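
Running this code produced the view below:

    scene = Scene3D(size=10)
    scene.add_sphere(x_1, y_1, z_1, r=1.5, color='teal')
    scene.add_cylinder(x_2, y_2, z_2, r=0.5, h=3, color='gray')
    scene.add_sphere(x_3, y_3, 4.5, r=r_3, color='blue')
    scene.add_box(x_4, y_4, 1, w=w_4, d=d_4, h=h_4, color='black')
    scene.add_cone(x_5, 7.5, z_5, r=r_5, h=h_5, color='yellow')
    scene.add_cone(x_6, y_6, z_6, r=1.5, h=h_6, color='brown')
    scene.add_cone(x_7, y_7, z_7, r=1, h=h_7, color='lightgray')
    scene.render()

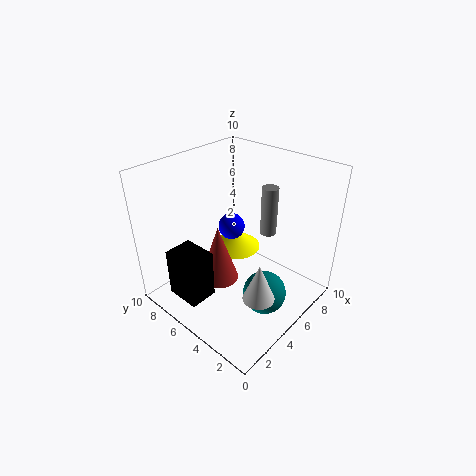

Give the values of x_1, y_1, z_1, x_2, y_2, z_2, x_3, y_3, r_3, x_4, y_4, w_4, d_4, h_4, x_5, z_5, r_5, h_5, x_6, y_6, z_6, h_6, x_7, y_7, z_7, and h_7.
x_1 = 5, y_1 = 2.5, z_1 = 1.5, x_2 = 5, y_2 = 2.5, z_2 = 6.5, x_3 = 6.5, y_3 = 7, r_3 = 1, x_4 = 1, y_4 = 5.5, w_4 = 2, d_4 = 2.5, h_4 = 3.5, x_5 = 7.5, z_5 = 2, r_5 = 2, h_5 = 1.5, x_6 = 5, y_6 = 7, z_6 = 0.5, h_6 = 4.5, x_7 = 3, y_7 = 1.5, z_7 = 3, h_7 = 2.5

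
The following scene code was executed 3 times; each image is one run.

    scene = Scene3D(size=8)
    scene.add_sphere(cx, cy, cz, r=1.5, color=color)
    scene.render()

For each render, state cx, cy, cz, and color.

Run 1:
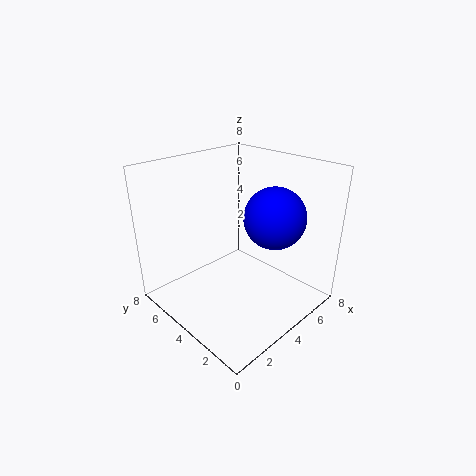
cx = 4; cy = 1.5; cz = 6; color = 'blue'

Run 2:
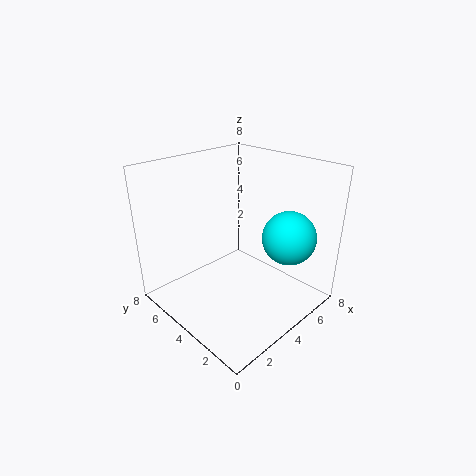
cx = 6; cy = 2; cz = 4; color = 'cyan'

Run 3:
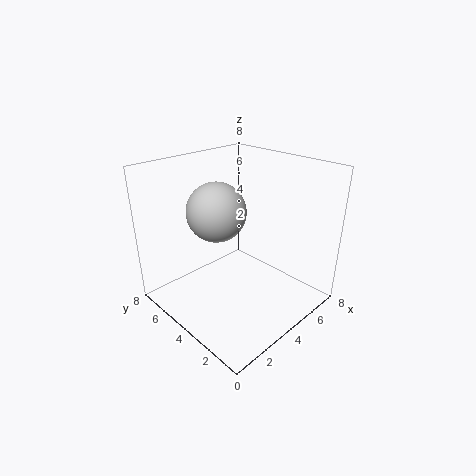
cx = 2.5; cy = 4; cz = 6; color = 'lightgray'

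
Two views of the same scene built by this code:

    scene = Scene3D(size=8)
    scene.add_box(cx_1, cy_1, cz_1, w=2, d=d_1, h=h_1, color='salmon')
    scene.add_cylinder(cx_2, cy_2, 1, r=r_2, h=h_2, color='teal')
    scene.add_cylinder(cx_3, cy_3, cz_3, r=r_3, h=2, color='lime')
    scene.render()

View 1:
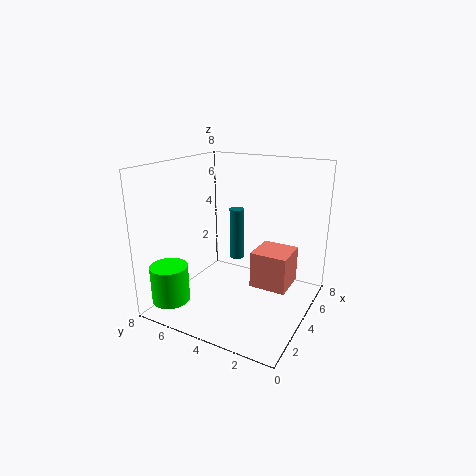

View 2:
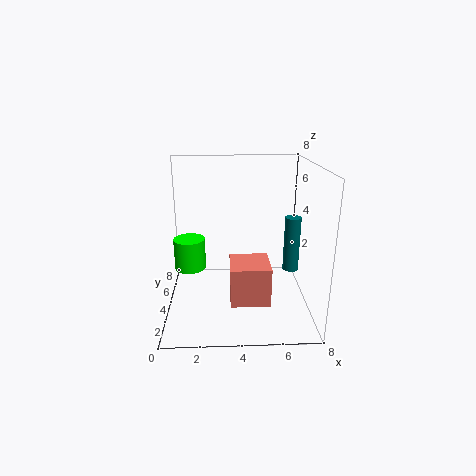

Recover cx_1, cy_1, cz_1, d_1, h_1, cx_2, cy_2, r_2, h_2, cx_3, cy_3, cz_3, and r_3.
cx_1 = 3.5; cy_1 = 1; cz_1 = 1.5; d_1 = 2; h_1 = 2; cx_2 = 7.5; cy_2 = 6; r_2 = 0.5; h_2 = 3.5; cx_3 = 1; cy_3 = 6.5; cz_3 = 1; r_3 = 1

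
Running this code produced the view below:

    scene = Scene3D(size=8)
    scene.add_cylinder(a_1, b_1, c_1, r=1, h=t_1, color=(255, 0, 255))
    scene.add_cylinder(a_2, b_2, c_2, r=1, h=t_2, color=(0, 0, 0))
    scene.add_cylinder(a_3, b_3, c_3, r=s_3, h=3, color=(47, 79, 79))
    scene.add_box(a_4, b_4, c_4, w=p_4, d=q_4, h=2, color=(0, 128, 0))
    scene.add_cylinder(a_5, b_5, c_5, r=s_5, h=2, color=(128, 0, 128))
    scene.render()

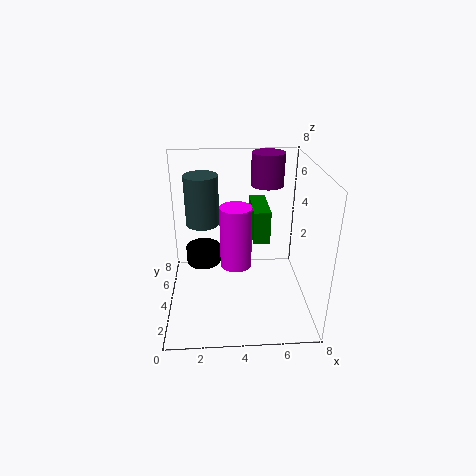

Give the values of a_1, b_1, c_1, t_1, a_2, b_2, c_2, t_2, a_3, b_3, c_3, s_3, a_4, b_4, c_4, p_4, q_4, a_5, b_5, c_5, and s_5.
a_1 = 4
b_1 = 6
c_1 = 1
t_1 = 4
a_2 = 2
b_2 = 5
c_2 = 2
t_2 = 1
a_3 = 2
b_3 = 6
c_3 = 4
s_3 = 1
a_4 = 5
b_4 = 5
c_4 = 3
p_4 = 1
q_4 = 3
a_5 = 6
b_5 = 7
c_5 = 6
s_5 = 1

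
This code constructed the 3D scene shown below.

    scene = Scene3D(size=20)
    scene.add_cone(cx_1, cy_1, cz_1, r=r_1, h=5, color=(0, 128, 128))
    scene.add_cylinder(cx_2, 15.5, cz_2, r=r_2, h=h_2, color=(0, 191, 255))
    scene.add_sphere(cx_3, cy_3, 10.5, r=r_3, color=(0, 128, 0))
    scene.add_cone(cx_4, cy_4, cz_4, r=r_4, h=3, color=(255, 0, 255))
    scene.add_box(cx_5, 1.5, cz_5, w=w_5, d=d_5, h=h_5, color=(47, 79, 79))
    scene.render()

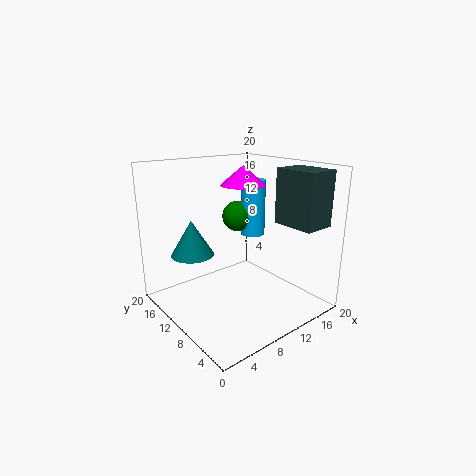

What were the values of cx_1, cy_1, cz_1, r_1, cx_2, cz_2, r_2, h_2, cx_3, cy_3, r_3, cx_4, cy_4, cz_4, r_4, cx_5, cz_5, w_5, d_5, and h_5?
cx_1 = 5
cy_1 = 14
cz_1 = 7.5
r_1 = 3
cx_2 = 17.5
cz_2 = 7.5
r_2 = 2
h_2 = 9
cx_3 = 15.5
cy_3 = 17
r_3 = 2.5
cx_4 = 15
cy_4 = 15
cz_4 = 16
r_4 = 3.5
cx_5 = 14.5
cz_5 = 12
w_5 = 4.5
d_5 = 6
h_5 = 7.5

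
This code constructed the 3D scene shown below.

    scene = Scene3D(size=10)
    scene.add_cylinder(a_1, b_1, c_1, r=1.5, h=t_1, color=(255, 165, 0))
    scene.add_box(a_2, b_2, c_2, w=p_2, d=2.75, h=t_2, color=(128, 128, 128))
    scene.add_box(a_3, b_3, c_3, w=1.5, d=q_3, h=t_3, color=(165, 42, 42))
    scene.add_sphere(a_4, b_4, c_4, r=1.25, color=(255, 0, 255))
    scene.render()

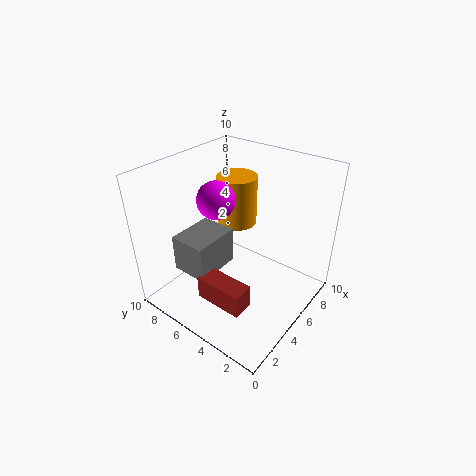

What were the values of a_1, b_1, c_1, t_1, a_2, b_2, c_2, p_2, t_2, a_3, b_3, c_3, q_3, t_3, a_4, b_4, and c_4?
a_1 = 7.5
b_1 = 7
c_1 = 4.5
t_1 = 3.75
a_2 = 2.5
b_2 = 6.25
c_2 = 2
p_2 = 3.5
t_2 = 2.75
a_3 = 2.25
b_3 = 3
c_3 = 0.75
q_3 = 3.5
t_3 = 1.75
a_4 = 4
b_4 = 6
c_4 = 8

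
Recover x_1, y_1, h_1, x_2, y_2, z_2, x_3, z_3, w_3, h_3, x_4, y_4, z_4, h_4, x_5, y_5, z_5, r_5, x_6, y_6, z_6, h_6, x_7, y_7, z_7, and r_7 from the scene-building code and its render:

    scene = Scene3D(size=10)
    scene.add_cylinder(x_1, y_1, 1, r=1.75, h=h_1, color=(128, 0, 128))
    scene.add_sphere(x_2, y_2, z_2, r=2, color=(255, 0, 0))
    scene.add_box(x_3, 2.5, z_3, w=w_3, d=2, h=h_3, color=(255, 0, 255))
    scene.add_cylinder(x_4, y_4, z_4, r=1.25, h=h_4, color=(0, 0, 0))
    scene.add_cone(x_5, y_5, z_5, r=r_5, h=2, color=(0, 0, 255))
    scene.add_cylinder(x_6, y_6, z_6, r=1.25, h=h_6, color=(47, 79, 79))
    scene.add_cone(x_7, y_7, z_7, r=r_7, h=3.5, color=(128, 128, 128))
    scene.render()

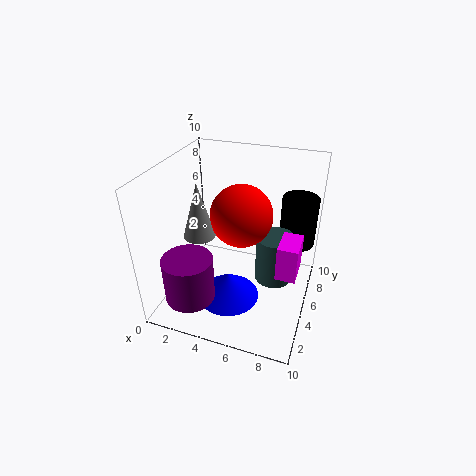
x_1 = 2.25; y_1 = 2.5; h_1 = 3.25; x_2 = 5.5; y_2 = 4.25; z_2 = 7.25; x_3 = 8.25; z_3 = 4.25; w_3 = 1.25; h_3 = 2.25; x_4 = 8.75; y_4 = 7; z_4 = 4.25; h_4 = 3.5; x_5 = 4.5; y_5 = 4.25; z_5 = 0.25; r_5 = 2.25; x_6 = 7.75; y_6 = 4.5; z_6 = 2.75; h_6 = 3.25; x_7 = 3.25; y_7 = 2.75; z_7 = 6.25; r_7 = 1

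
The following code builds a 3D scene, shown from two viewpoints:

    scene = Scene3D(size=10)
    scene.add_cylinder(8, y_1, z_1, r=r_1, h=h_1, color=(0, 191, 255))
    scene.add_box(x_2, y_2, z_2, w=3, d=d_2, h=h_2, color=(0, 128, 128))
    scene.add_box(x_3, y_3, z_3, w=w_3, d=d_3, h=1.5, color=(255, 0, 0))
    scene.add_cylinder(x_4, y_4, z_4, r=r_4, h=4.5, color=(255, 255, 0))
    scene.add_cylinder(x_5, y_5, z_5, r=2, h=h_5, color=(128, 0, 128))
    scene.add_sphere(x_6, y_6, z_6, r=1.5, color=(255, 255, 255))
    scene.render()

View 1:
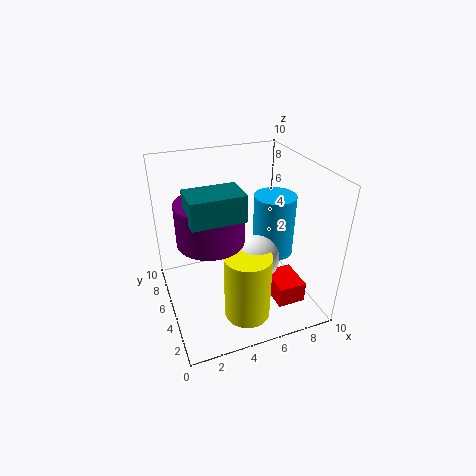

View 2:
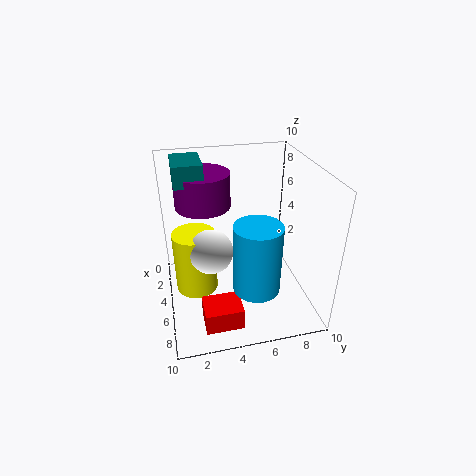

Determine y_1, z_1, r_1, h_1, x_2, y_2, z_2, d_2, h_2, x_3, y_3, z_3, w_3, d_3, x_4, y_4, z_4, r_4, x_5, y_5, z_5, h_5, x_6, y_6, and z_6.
y_1 = 5.5
z_1 = 3
r_1 = 1.5
h_1 = 4.5
x_2 = 1
y_2 = 1
z_2 = 8.5
d_2 = 2
h_2 = 1.5
x_3 = 7
y_3 = 2
z_3 = 0.5
w_3 = 2
d_3 = 2.5
x_4 = 4.5
y_4 = 2
z_4 = 1
r_4 = 1.5
x_5 = 2.5
y_5 = 3
z_5 = 6.5
h_5 = 2.5
x_6 = 5.5
y_6 = 3
z_6 = 4.5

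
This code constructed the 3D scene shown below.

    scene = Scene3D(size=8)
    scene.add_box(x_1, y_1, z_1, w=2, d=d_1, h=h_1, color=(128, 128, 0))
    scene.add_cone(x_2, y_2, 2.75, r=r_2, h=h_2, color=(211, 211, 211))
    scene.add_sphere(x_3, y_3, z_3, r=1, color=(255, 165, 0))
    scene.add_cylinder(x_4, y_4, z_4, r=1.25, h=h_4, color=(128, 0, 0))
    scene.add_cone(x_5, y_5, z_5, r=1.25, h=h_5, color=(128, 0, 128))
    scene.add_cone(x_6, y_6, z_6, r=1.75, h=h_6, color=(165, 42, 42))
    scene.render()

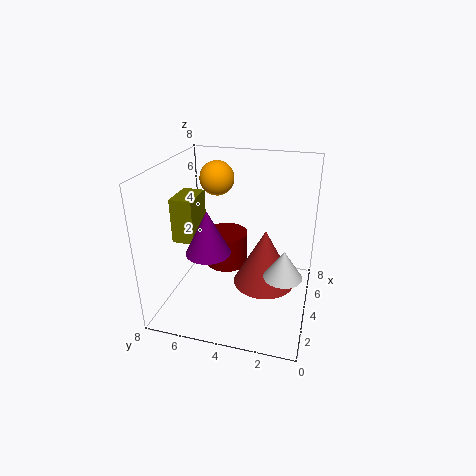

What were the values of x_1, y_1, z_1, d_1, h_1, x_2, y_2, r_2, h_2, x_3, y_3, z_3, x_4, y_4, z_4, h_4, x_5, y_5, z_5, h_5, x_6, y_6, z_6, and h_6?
x_1 = 3, y_1 = 6.25, z_1 = 3.75, d_1 = 1.25, h_1 = 2.5, x_2 = 2.75, y_2 = 1.25, r_2 = 1, h_2 = 1.5, x_3 = 5.75, y_3 = 5.75, z_3 = 6.75, x_4 = 5, y_4 = 5, z_4 = 1.75, h_4 = 2, x_5 = 3.25, y_5 = 5.5, z_5 = 3.25, h_5 = 2.5, x_6 = 4.25, y_6 = 2.5, z_6 = 1.25, h_6 = 3.25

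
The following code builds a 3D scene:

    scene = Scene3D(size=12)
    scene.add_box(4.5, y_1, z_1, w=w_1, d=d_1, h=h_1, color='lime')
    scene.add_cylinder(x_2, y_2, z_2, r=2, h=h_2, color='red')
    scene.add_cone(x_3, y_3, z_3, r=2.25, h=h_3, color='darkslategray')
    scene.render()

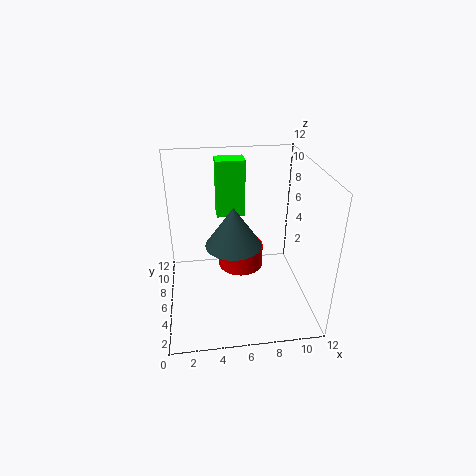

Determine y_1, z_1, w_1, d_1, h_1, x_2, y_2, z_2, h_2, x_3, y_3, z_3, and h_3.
y_1 = 8.5; z_1 = 6.75; w_1 = 2.5; d_1 = 1.75; h_1 = 5; x_2 = 6.5; y_2 = 7.75; z_2 = 2.25; h_2 = 2; x_3 = 5.5; y_3 = 5; z_3 = 6; h_3 = 3.25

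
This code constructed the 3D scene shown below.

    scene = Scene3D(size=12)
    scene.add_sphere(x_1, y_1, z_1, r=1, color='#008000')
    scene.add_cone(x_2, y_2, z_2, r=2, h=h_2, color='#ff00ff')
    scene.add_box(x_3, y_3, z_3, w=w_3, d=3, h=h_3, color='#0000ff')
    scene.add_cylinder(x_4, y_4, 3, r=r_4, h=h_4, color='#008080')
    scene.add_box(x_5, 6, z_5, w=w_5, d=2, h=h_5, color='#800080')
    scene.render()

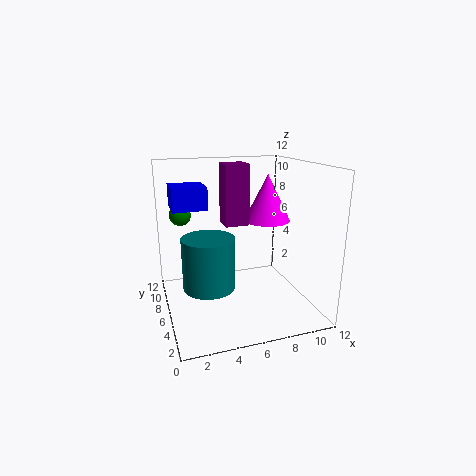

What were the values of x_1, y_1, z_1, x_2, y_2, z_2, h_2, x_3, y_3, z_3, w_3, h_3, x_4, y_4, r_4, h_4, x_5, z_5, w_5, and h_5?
x_1 = 2, y_1 = 11, z_1 = 7, x_2 = 9, y_2 = 7, z_2 = 7, h_2 = 4, x_3 = 1, y_3 = 8, z_3 = 8, w_3 = 3, h_3 = 2, x_4 = 3, y_4 = 4, r_4 = 2, h_4 = 4, x_5 = 5, z_5 = 7, w_5 = 2, h_5 = 5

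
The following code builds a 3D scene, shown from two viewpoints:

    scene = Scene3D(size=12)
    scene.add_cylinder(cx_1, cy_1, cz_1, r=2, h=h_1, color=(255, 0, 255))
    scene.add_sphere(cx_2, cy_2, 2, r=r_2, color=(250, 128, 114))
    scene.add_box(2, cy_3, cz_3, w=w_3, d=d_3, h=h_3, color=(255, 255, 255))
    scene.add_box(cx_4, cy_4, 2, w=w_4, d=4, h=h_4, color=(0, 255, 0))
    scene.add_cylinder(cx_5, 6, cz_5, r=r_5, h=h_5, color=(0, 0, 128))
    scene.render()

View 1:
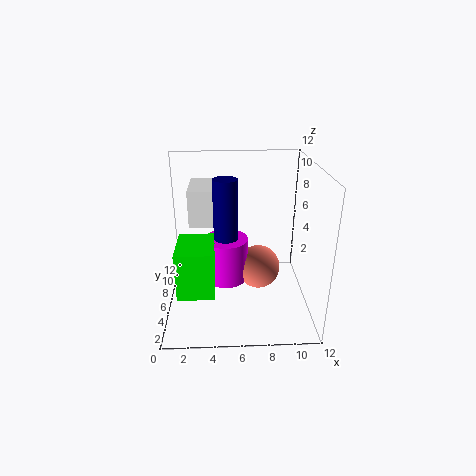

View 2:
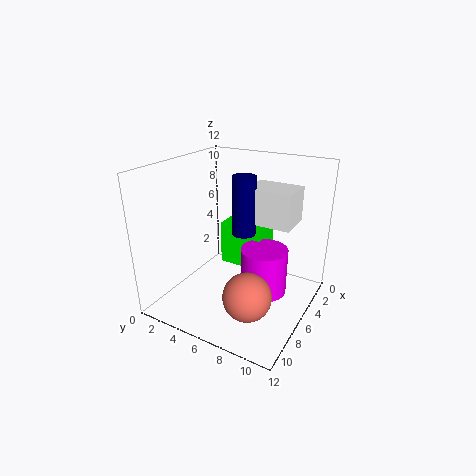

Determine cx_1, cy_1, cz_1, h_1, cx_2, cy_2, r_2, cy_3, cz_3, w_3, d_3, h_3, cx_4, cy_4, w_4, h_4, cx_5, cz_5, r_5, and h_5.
cx_1 = 5, cy_1 = 8, cz_1 = 1, h_1 = 4, cx_2 = 8, cy_2 = 8, r_2 = 2, cy_3 = 6, cz_3 = 7, w_3 = 3, d_3 = 4, h_3 = 3, cx_4 = 1, cy_4 = 3, w_4 = 3, h_4 = 4, cx_5 = 5, cz_5 = 6, r_5 = 1, h_5 = 5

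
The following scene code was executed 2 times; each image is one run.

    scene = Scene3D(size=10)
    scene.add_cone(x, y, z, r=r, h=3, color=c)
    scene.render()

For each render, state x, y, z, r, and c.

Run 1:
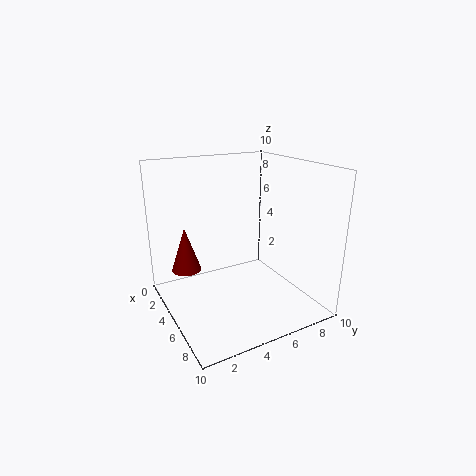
x = 4; y = 1.5; z = 3; r = 1; c = 'maroon'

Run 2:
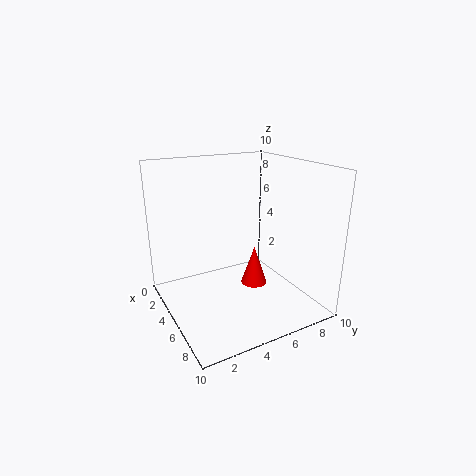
x = 4; y = 7; z = 0.5; r = 1; c = 'red'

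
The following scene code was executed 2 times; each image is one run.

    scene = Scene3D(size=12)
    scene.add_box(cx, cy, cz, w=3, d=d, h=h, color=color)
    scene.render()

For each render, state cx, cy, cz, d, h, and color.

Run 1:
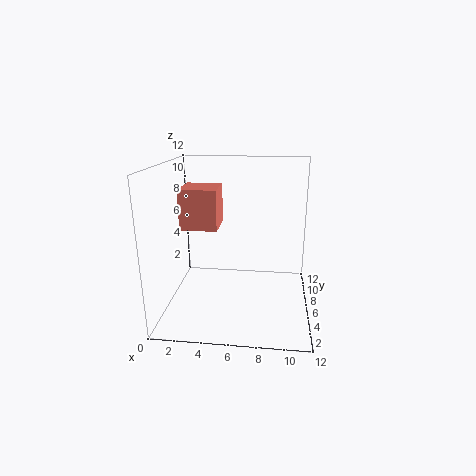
cx = 1.5
cy = 4.5
cz = 7
d = 3
h = 3.25
color = 'salmon'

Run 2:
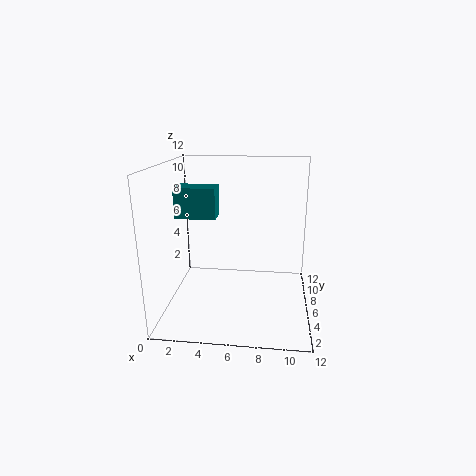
cx = 1.75
cy = 2.75
cz = 8.5
d = 1.75
h = 2.25
color = 'teal'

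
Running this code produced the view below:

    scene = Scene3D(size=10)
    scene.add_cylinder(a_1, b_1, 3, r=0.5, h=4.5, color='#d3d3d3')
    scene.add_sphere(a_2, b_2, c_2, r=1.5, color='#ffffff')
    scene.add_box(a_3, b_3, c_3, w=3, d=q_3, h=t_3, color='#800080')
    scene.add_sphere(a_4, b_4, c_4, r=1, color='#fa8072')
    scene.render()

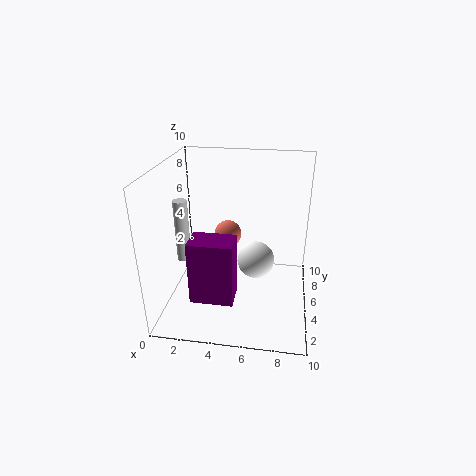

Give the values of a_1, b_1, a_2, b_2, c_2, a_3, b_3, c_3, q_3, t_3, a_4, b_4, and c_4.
a_1 = 1; b_1 = 5; a_2 = 6; b_2 = 8; c_2 = 1.5; a_3 = 2; b_3 = 2.5; c_3 = 1; q_3 = 2; t_3 = 4.5; a_4 = 4; b_4 = 6.5; c_4 = 4.5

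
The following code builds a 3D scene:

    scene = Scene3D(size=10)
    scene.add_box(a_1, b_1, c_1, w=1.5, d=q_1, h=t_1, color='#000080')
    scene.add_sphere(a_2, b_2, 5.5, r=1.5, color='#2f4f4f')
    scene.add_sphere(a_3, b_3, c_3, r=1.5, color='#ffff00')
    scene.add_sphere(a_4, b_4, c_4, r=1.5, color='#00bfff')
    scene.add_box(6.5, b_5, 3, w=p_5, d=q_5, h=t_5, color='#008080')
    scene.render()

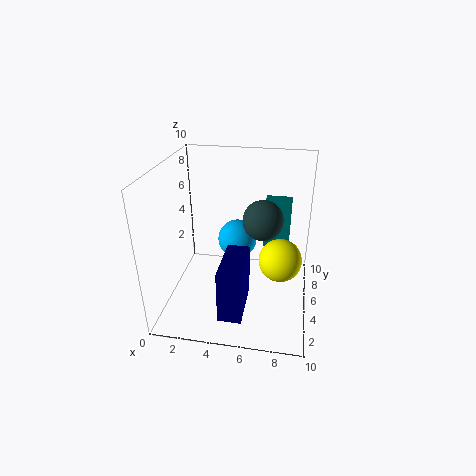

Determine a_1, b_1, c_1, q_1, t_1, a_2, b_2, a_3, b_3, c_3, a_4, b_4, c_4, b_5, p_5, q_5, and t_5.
a_1 = 4.5
b_1 = 0.5
c_1 = 1.5
q_1 = 3.5
t_1 = 3.5
a_2 = 6.5
b_2 = 7
a_3 = 8
b_3 = 5
c_3 = 3.5
a_4 = 4.5
b_4 = 7.5
c_4 = 3.5
b_5 = 7.5
p_5 = 2
q_5 = 2
t_5 = 3.5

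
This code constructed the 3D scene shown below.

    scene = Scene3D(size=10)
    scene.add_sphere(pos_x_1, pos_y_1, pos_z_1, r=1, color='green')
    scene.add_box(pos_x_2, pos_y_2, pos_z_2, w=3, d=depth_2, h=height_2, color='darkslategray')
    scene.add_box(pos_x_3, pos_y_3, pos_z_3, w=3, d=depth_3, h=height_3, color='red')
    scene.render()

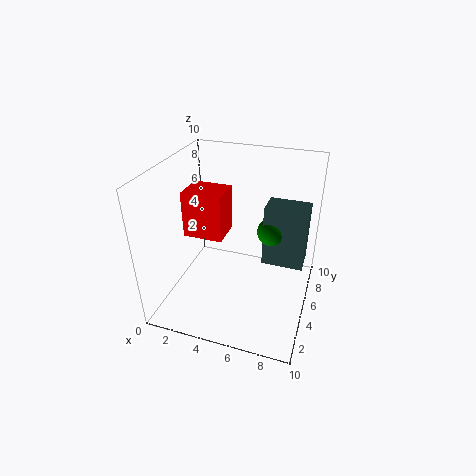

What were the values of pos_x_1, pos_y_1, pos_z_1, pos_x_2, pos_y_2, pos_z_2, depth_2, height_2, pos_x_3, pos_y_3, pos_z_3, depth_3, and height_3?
pos_x_1 = 7, pos_y_1 = 6.5, pos_z_1 = 5, pos_x_2 = 6.5, pos_y_2 = 6, pos_z_2 = 2.5, depth_2 = 2, height_2 = 4.5, pos_x_3 = 0.5, pos_y_3 = 5.5, pos_z_3 = 4, depth_3 = 2.5, height_3 = 3.5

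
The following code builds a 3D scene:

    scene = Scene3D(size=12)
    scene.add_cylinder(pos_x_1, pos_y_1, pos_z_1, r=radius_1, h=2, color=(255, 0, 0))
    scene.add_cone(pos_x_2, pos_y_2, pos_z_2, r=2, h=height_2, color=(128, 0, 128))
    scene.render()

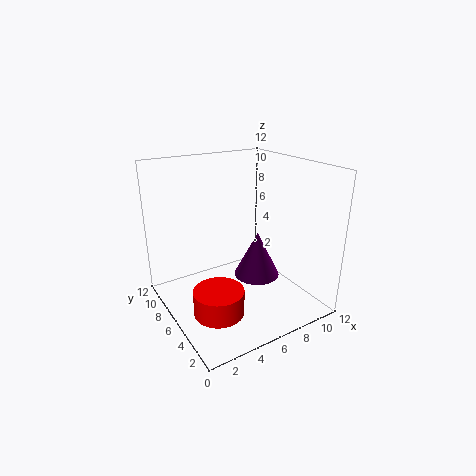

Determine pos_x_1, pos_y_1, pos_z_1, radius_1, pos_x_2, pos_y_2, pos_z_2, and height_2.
pos_x_1 = 3
pos_y_1 = 4
pos_z_1 = 1
radius_1 = 2
pos_x_2 = 8
pos_y_2 = 6
pos_z_2 = 2
height_2 = 4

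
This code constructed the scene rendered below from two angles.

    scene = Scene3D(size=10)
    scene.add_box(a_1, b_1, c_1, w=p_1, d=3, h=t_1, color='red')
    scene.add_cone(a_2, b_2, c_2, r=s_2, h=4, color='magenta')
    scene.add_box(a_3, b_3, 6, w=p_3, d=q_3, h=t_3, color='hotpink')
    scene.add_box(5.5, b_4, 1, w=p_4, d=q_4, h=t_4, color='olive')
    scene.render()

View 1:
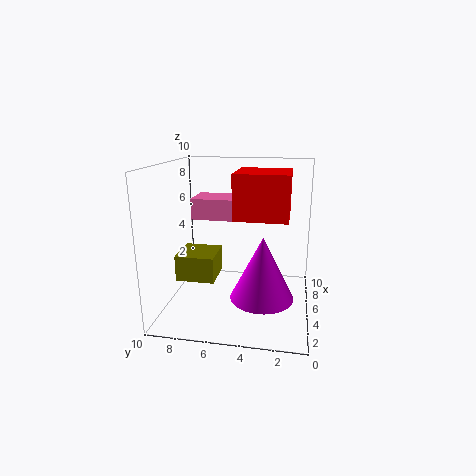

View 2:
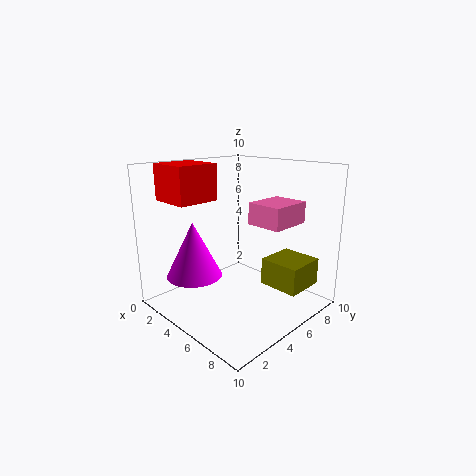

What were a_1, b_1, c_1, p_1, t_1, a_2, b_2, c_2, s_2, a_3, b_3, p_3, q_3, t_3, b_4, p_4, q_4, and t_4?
a_1 = 0.5; b_1 = 1.5; c_1 = 7.5; p_1 = 3; t_1 = 2.5; a_2 = 2.5; b_2 = 3; c_2 = 2; s_2 = 2; a_3 = 5.5; b_3 = 5.5; p_3 = 2.5; q_3 = 3; t_3 = 1.5; b_4 = 7; p_4 = 3; q_4 = 3; t_4 = 2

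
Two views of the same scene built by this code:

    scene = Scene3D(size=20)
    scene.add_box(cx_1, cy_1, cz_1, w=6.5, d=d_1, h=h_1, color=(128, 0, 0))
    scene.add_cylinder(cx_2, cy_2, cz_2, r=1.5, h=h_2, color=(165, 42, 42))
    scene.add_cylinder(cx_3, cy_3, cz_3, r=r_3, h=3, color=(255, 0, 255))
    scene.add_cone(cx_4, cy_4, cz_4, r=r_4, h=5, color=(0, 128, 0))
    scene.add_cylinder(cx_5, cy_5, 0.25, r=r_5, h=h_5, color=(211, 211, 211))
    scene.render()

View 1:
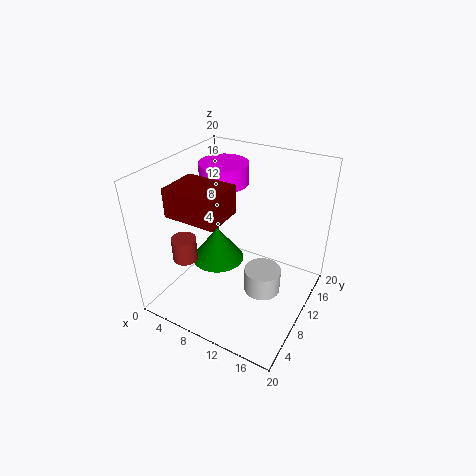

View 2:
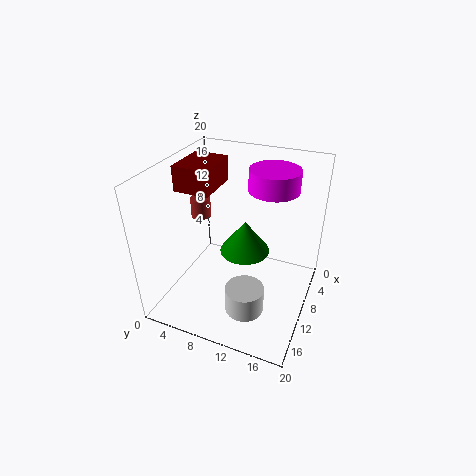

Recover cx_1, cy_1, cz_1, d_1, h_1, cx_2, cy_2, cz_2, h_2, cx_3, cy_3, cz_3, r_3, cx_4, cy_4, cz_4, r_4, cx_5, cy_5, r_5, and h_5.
cx_1 = 5.25
cy_1 = 1.5
cz_1 = 16.25
d_1 = 5
h_1 = 3.5
cx_2 = 6.75
cy_2 = 2.5
cz_2 = 10.25
h_2 = 3
cx_3 = 5.75
cy_3 = 13.5
cz_3 = 16
r_3 = 3.5
cx_4 = 6.75
cy_4 = 9.75
cz_4 = 5.75
r_4 = 3.75
cx_5 = 13
cy_5 = 12.25
r_5 = 2.75
h_5 = 3.75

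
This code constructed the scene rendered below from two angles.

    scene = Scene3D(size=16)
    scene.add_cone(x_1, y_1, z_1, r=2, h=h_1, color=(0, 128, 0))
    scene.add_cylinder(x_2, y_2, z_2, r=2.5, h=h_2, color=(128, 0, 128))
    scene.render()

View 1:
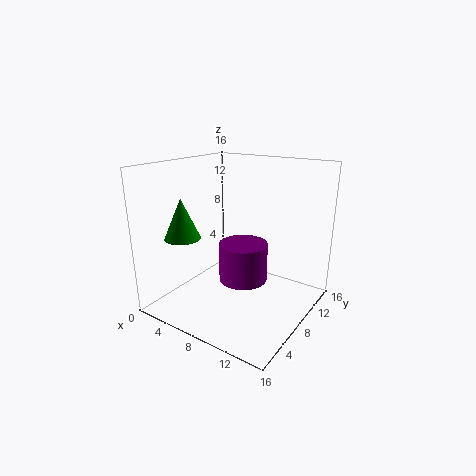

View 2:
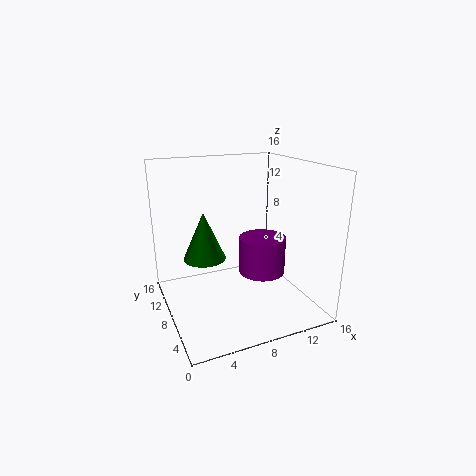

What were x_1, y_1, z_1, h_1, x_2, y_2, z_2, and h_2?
x_1 = 3, y_1 = 4.5, z_1 = 8, h_1 = 4.5, x_2 = 10, y_2 = 6, z_2 = 4.5, h_2 = 4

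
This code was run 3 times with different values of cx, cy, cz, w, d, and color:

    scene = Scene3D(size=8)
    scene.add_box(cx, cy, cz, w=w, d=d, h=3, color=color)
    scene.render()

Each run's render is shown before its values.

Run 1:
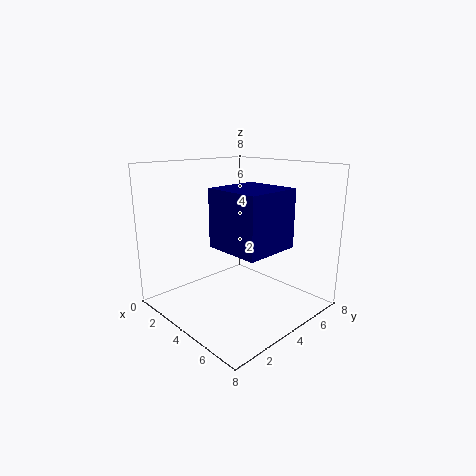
cx = 4; cy = 2; cz = 4; w = 3; d = 3; color = 'navy'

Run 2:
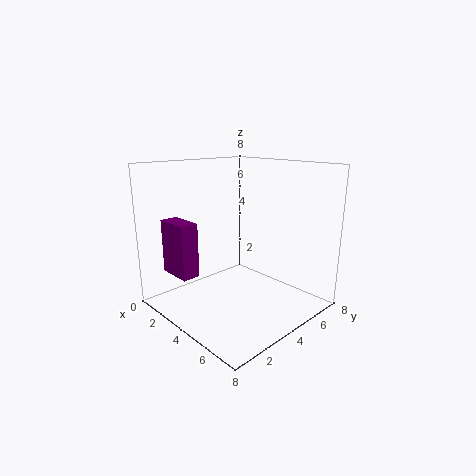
cx = 1; cy = 1; cz = 2; w = 2; d = 1; color = 'purple'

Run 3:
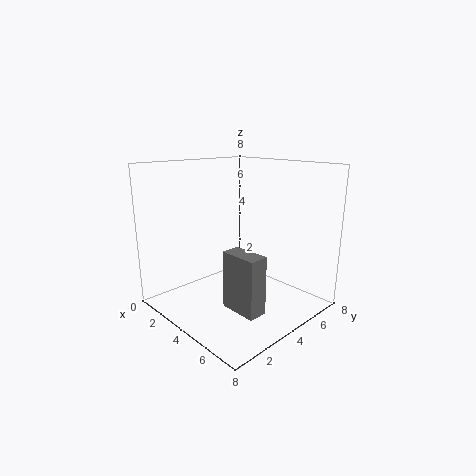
cx = 5; cy = 2; cz = 1; w = 2; d = 1; color = 'gray'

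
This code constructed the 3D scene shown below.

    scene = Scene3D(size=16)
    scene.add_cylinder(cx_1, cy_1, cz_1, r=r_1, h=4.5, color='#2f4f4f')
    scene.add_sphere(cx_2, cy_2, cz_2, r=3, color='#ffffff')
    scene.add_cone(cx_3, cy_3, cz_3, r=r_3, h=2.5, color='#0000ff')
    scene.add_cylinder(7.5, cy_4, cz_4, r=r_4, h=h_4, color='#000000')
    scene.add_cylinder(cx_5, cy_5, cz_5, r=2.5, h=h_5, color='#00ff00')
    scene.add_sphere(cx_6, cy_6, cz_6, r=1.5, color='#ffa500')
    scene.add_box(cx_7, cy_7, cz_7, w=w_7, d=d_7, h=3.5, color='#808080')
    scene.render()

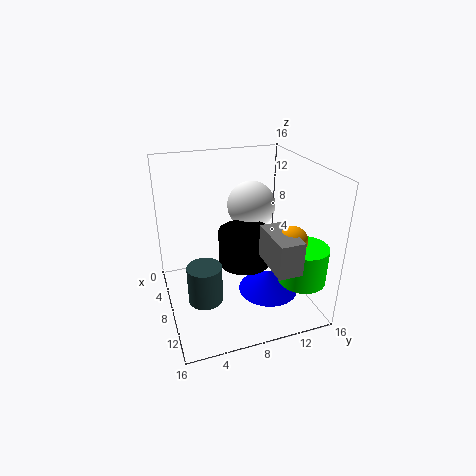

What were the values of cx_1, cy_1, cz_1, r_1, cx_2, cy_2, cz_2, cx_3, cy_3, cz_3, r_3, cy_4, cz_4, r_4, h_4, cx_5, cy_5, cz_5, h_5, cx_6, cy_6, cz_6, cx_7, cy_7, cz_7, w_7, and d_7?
cx_1 = 8, cy_1 = 4, cz_1 = 0.5, r_1 = 2, cx_2 = 3, cy_2 = 11.5, cz_2 = 9.5, cx_3 = 9, cy_3 = 11.5, cz_3 = 1, r_3 = 3.5, cy_4 = 9, cz_4 = 4.5, r_4 = 3, h_4 = 4, cx_5 = 13, cy_5 = 13.5, cz_5 = 4.5, h_5 = 4, cx_6 = 13, cy_6 = 12, cz_6 = 9.5, cx_7 = 10.5, cy_7 = 9.5, cz_7 = 7, w_7 = 5, d_7 = 2.5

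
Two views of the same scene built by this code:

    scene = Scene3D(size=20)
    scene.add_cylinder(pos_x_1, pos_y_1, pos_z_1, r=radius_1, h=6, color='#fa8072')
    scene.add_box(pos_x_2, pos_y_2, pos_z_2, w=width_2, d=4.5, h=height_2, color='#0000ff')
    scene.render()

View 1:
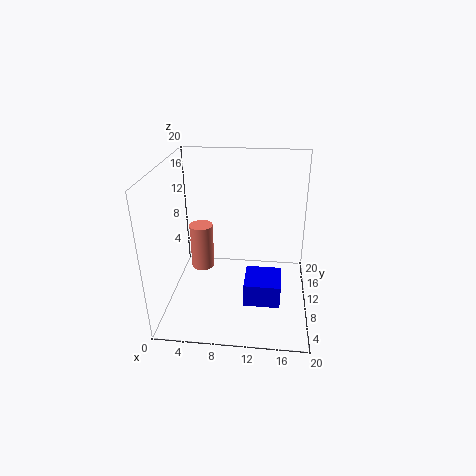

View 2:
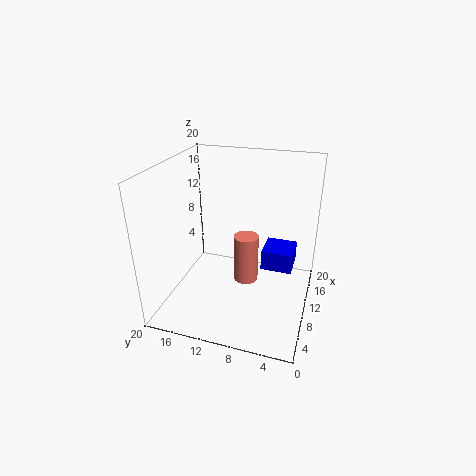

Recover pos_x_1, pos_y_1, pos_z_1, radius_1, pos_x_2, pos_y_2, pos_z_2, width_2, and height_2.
pos_x_1 = 5.5; pos_y_1 = 7.5; pos_z_1 = 7; radius_1 = 1.5; pos_x_2 = 11.5; pos_y_2 = 2.5; pos_z_2 = 4.5; width_2 = 4.5; height_2 = 3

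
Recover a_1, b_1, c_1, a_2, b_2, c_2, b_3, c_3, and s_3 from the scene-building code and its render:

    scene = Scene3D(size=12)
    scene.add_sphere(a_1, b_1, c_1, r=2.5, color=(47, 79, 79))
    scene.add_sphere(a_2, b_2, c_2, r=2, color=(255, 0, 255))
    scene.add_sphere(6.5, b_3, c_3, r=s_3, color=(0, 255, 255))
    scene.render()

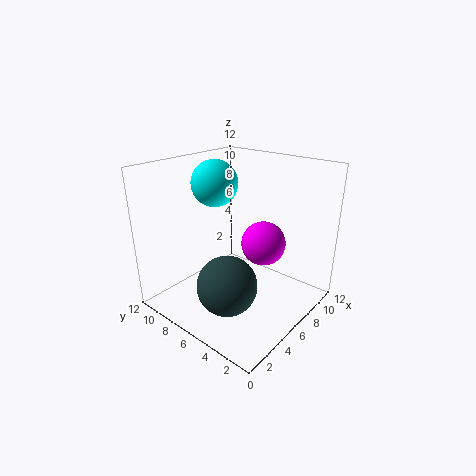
a_1 = 4, b_1 = 5.5, c_1 = 2.5, a_2 = 9, b_2 = 5.5, c_2 = 4.5, b_3 = 9, c_3 = 10, s_3 = 2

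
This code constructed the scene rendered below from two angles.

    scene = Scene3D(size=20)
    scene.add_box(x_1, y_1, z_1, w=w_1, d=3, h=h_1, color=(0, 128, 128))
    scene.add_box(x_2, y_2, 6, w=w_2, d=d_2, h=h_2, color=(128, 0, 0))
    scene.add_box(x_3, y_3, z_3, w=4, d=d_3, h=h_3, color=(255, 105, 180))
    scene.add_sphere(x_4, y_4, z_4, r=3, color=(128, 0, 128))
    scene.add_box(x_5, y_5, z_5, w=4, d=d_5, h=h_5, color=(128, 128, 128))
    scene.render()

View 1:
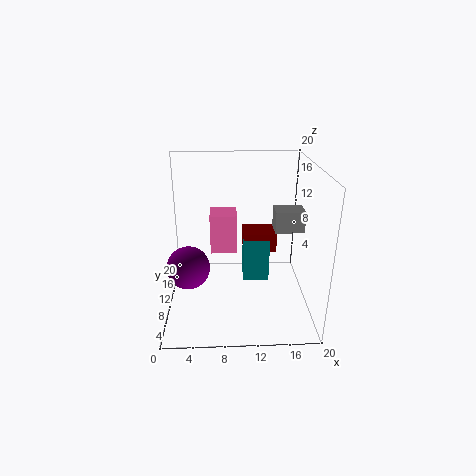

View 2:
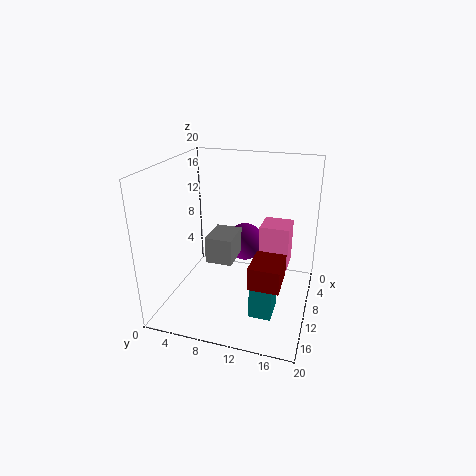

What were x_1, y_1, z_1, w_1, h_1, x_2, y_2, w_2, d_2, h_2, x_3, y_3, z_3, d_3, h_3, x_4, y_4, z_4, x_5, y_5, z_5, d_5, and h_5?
x_1 = 11, y_1 = 13, z_1 = 1, w_1 = 4, h_1 = 7, x_2 = 11, y_2 = 13, w_2 = 5, d_2 = 4, h_2 = 3, x_3 = 6, y_3 = 13, z_3 = 6, d_3 = 4, h_3 = 6, x_4 = 3, y_4 = 9, z_4 = 6, x_5 = 15, y_5 = 9, z_5 = 11, d_5 = 3, h_5 = 3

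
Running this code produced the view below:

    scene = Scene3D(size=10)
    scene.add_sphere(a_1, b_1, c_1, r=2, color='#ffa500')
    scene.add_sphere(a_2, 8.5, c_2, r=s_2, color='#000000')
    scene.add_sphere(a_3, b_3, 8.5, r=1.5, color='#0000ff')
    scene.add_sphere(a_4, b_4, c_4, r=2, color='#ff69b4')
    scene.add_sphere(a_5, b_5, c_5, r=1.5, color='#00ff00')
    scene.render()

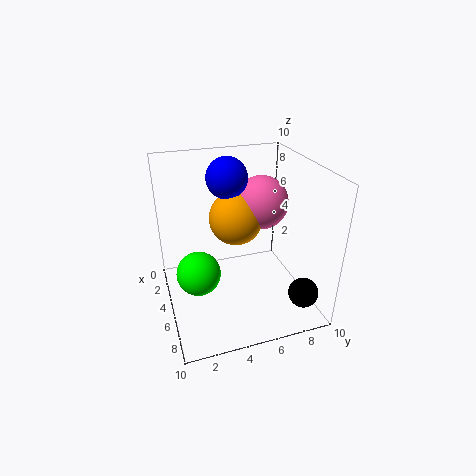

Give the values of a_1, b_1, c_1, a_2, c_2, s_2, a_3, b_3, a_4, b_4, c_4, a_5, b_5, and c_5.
a_1 = 3, b_1 = 5.5, c_1 = 5.5, a_2 = 8.5, c_2 = 2, s_2 = 1, a_3 = 2.5, b_3 = 5, a_4 = 3, b_4 = 7.5, c_4 = 6.5, a_5 = 5.5, b_5 = 2, c_5 = 3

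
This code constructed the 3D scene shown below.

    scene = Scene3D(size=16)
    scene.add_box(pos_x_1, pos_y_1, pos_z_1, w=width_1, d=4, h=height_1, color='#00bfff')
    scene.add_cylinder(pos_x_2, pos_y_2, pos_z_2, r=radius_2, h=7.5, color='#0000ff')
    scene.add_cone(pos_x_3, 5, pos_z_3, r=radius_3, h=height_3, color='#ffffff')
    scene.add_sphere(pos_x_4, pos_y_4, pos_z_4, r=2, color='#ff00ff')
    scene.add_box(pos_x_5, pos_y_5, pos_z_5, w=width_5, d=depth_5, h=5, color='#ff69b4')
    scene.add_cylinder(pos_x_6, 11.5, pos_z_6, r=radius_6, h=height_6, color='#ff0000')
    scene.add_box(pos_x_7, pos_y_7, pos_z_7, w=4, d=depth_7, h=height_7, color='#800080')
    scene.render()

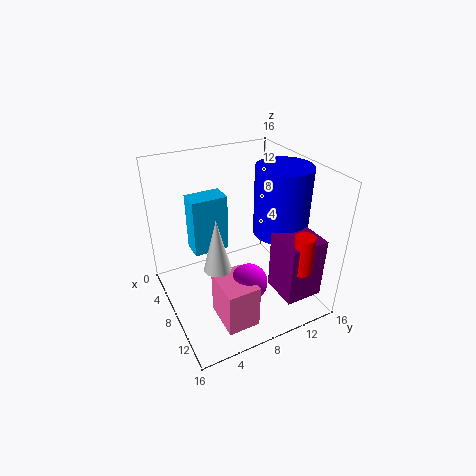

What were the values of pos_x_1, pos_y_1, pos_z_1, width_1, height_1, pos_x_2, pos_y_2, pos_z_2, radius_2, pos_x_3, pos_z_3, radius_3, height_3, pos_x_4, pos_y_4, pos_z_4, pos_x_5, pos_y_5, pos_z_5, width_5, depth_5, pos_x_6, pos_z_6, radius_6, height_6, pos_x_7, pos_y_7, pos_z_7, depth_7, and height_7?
pos_x_1 = 4
pos_y_1 = 3.5
pos_z_1 = 6
width_1 = 2.5
height_1 = 6.5
pos_x_2 = 9.5
pos_y_2 = 12.5
pos_z_2 = 8.5
radius_2 = 3
pos_x_3 = 9
pos_z_3 = 5.5
radius_3 = 1.5
height_3 = 6
pos_x_4 = 11.5
pos_y_4 = 7.5
pos_z_4 = 4.5
pos_x_5 = 9.5
pos_y_5 = 4
pos_z_5 = 0.5
width_5 = 4.5
depth_5 = 3.5
pos_x_6 = 15
pos_z_6 = 7
radius_6 = 1
height_6 = 4
pos_x_7 = 11.5
pos_y_7 = 10
pos_z_7 = 3.5
depth_7 = 4
height_7 = 6.5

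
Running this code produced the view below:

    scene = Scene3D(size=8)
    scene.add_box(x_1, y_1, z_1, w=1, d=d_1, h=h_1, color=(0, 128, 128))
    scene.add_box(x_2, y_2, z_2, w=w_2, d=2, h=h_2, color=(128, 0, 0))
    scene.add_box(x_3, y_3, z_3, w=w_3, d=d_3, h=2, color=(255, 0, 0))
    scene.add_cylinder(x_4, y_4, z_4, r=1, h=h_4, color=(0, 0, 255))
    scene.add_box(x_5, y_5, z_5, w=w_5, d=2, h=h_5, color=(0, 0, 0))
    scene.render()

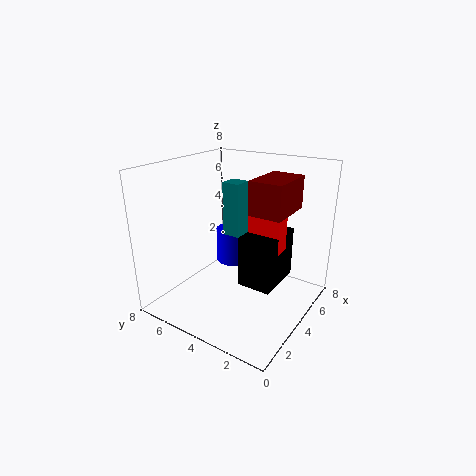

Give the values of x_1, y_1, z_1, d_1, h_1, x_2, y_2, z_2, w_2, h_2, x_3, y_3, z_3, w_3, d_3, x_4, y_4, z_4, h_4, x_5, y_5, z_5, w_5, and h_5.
x_1 = 4
y_1 = 4
z_1 = 4
d_1 = 1
h_1 = 3
x_2 = 5
y_2 = 2
z_2 = 5
w_2 = 3
h_2 = 2
x_3 = 5
y_3 = 2
z_3 = 3
w_3 = 1
d_3 = 2
x_4 = 5
y_4 = 5
z_4 = 2
h_4 = 2
x_5 = 4
y_5 = 2
z_5 = 1
w_5 = 3
h_5 = 3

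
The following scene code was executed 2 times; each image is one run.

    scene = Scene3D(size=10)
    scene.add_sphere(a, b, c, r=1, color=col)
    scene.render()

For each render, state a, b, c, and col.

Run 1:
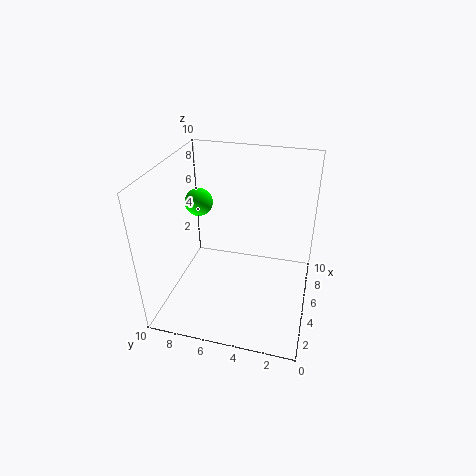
a = 6.25, b = 8.25, c = 6.75, col = 'lime'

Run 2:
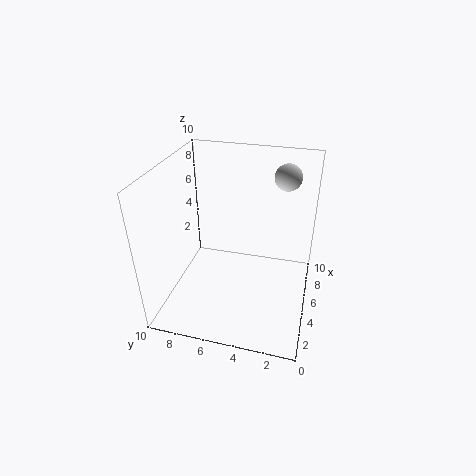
a = 8.75, b = 2.25, c = 8.25, col = 'lightgray'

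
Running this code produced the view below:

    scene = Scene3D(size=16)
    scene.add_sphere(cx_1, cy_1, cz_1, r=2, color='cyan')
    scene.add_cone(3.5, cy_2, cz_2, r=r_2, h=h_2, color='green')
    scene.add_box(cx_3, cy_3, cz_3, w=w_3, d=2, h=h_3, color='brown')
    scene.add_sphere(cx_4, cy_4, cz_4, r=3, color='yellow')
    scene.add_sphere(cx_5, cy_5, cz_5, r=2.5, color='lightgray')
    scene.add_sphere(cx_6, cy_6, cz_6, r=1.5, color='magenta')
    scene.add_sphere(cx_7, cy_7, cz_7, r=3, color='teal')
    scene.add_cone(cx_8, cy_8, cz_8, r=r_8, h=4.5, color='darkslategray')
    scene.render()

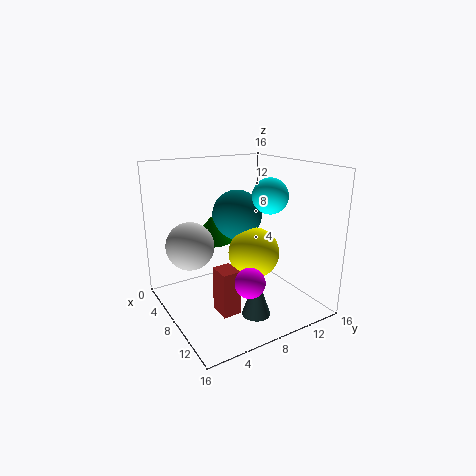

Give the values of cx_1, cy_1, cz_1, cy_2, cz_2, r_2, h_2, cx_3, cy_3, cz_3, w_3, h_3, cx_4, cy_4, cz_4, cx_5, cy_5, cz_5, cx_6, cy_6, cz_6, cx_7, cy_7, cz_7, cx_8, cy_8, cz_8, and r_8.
cx_1 = 9; cy_1 = 11.5; cz_1 = 12.5; cy_2 = 7; cz_2 = 6.5; r_2 = 2.5; h_2 = 3; cx_3 = 8.5; cy_3 = 4.5; cz_3 = 0.5; w_3 = 2.5; h_3 = 5; cx_4 = 7.5; cy_4 = 10.5; cz_4 = 5.5; cx_5 = 7.5; cy_5 = 2.5; cz_5 = 8; cx_6 = 13.5; cy_6 = 6; cz_6 = 5.5; cx_7 = 4.5; cy_7 = 10; cz_7 = 9.5; cx_8 = 12.5; cy_8 = 7.5; cz_8 = 1; r_8 = 1.5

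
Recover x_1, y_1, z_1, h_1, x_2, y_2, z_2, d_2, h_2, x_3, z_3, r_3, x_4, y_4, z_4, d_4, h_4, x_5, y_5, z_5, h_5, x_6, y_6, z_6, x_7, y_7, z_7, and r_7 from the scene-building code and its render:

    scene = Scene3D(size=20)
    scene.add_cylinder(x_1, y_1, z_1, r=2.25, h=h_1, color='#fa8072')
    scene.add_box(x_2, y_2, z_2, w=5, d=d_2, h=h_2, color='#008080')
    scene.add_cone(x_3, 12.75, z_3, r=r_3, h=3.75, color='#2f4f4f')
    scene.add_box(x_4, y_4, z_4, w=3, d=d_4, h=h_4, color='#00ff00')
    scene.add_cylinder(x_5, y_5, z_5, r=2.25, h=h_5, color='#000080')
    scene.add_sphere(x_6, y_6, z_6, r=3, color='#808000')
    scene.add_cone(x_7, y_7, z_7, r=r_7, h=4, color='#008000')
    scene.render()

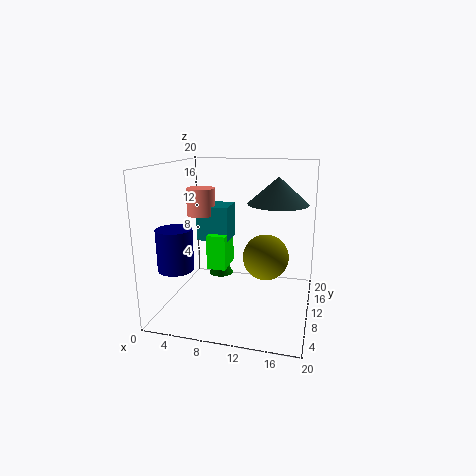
x_1 = 2.5; y_1 = 15.5; z_1 = 11.5; h_1 = 4.25; x_2 = 2; y_2 = 14.5; z_2 = 7.5; d_2 = 4.75; h_2 = 5.5; x_3 = 15; z_3 = 14.5; r_3 = 4.25; x_4 = 4; y_4 = 13.25; z_4 = 3.25; d_4 = 5; h_4 = 5.5; x_5 = 3.75; y_5 = 3.25; z_5 = 7.5; h_5 = 5.25; x_6 = 14.25; y_6 = 8.25; z_6 = 8.25; x_7 = 5; y_7 = 17.5; z_7 = 1; r_7 = 2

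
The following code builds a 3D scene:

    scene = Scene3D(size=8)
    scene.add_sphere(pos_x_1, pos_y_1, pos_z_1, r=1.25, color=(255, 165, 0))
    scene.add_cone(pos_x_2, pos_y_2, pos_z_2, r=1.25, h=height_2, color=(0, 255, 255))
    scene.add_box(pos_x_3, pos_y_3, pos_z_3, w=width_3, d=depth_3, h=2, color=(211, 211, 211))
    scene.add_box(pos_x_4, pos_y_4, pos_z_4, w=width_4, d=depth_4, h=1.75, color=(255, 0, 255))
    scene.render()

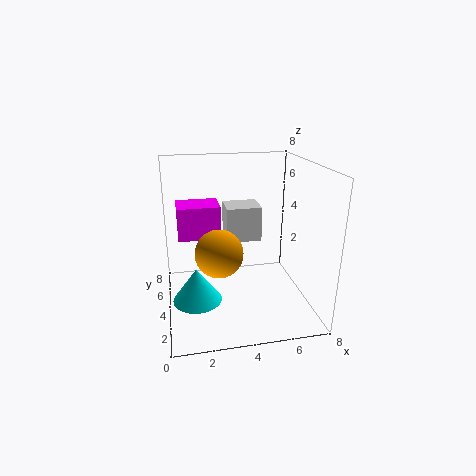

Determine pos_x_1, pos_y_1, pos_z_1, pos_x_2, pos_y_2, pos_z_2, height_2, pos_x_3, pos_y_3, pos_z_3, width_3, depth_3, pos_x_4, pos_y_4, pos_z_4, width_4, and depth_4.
pos_x_1 = 2.75
pos_y_1 = 2.75
pos_z_1 = 3.75
pos_x_2 = 1.5
pos_y_2 = 2.25
pos_z_2 = 1.5
height_2 = 1.75
pos_x_3 = 3.5
pos_y_3 = 4.5
pos_z_3 = 3.5
width_3 = 2
depth_3 = 1.75
pos_x_4 = 0.75
pos_y_4 = 3.5
pos_z_4 = 4.25
width_4 = 2.25
depth_4 = 1.75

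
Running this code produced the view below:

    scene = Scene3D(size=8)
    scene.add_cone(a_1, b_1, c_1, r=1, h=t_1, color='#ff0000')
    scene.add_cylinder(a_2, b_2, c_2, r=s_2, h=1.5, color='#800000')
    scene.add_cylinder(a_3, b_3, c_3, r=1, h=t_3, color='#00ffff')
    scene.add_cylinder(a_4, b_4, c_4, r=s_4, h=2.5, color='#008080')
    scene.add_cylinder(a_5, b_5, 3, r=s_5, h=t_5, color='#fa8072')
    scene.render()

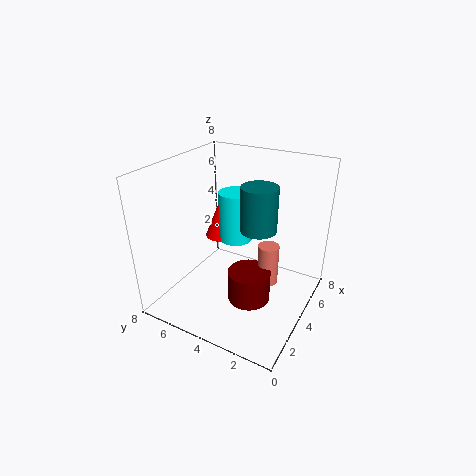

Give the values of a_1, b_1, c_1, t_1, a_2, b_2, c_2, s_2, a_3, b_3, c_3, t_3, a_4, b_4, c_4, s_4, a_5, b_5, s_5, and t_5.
a_1 = 5.5; b_1 = 6; c_1 = 3; t_1 = 2.5; a_2 = 1.5; b_2 = 2; c_2 = 2.5; s_2 = 1; a_3 = 5.5; b_3 = 5; c_3 = 3; t_3 = 3; a_4 = 4.5; b_4 = 3; c_4 = 4.5; s_4 = 1; a_5 = 2.5; b_5 = 1.5; s_5 = 0.5; t_5 = 2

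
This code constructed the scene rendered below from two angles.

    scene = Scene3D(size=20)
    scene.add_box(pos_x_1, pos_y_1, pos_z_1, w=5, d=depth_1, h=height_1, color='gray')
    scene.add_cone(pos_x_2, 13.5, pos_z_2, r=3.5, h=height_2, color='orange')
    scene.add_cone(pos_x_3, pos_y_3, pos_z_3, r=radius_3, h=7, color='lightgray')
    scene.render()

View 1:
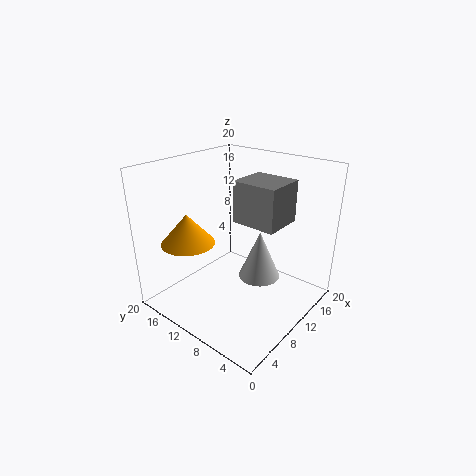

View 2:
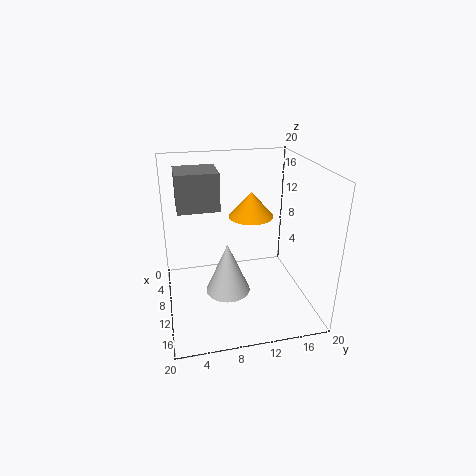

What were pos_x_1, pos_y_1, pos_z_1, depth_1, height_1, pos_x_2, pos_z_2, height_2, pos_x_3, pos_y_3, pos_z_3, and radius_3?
pos_x_1 = 6
pos_y_1 = 2
pos_z_1 = 14.5
depth_1 = 5.5
height_1 = 5
pos_x_2 = 4
pos_z_2 = 10.5
height_2 = 4
pos_x_3 = 12.5
pos_y_3 = 8
pos_z_3 = 3.5
radius_3 = 3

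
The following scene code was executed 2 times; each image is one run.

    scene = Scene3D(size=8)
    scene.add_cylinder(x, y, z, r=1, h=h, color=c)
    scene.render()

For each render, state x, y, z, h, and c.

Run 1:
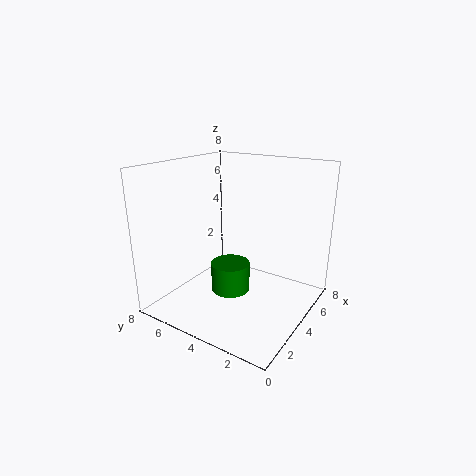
x = 2.5
y = 3.5
z = 1.75
h = 1.5
c = 'green'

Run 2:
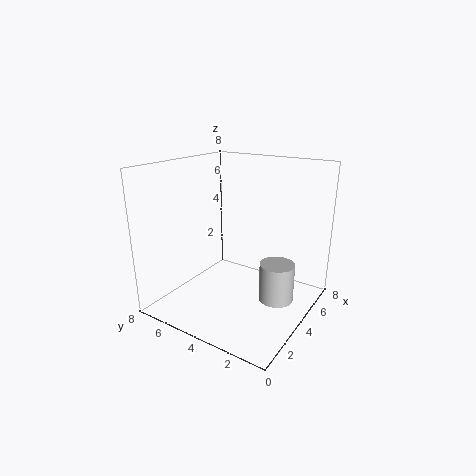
x = 5
y = 2
z = 0.25
h = 2.25
c = 'lightgray'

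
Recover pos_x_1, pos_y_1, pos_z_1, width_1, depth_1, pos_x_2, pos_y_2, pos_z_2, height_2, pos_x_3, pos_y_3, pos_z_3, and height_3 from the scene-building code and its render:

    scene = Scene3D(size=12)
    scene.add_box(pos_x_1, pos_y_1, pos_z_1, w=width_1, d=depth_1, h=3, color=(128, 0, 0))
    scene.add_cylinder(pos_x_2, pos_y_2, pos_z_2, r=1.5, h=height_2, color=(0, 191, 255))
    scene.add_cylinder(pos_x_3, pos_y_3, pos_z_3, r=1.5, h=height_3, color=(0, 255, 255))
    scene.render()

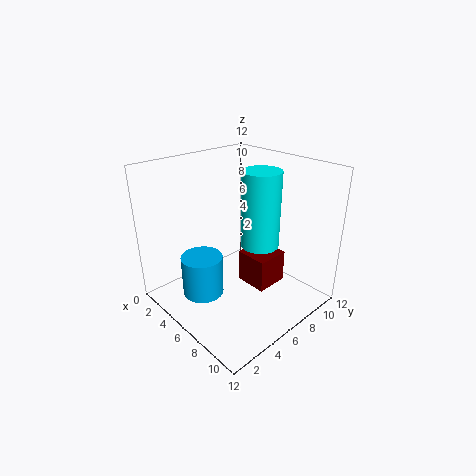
pos_x_1 = 4.5, pos_y_1 = 7.5, pos_z_1 = 0.5, width_1 = 3, depth_1 = 3, pos_x_2 = 7, pos_y_2 = 1.5, pos_z_2 = 3.5, height_2 = 3, pos_x_3 = 8, pos_y_3 = 6.5, pos_z_3 = 6, height_3 = 6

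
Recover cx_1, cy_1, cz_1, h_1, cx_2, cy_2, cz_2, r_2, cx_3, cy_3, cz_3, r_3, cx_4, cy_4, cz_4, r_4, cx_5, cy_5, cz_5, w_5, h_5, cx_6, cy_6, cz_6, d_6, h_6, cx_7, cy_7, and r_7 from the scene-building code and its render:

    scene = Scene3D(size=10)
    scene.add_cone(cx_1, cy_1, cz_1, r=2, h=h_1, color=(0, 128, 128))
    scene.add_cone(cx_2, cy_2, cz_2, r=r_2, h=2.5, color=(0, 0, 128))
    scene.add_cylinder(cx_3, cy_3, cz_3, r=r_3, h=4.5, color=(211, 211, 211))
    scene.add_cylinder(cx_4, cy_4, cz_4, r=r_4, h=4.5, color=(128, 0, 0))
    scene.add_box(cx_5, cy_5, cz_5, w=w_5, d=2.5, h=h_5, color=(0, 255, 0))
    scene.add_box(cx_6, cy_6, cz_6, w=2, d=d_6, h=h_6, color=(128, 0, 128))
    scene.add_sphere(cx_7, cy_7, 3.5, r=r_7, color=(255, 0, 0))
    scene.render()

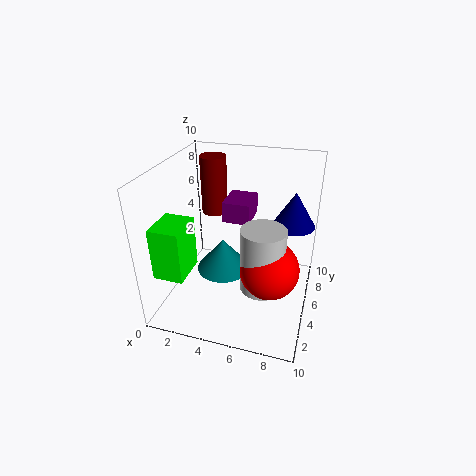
cx_1 = 3.5, cy_1 = 6, cz_1 = 1.5, h_1 = 2.5, cx_2 = 8.5, cy_2 = 7, cz_2 = 5.5, r_2 = 1.5, cx_3 = 7, cy_3 = 4, cz_3 = 2, r_3 = 1.5, cx_4 = 2, cy_4 = 8.5, cz_4 = 5, r_4 = 1, cx_5 = 0.5, cy_5 = 1, cz_5 = 3.5, w_5 = 2, h_5 = 3.5, cx_6 = 3.5, cy_6 = 6, cz_6 = 5.5, d_6 = 2.5, h_6 = 1.5, cx_7 = 7.5, cy_7 = 4, r_7 = 2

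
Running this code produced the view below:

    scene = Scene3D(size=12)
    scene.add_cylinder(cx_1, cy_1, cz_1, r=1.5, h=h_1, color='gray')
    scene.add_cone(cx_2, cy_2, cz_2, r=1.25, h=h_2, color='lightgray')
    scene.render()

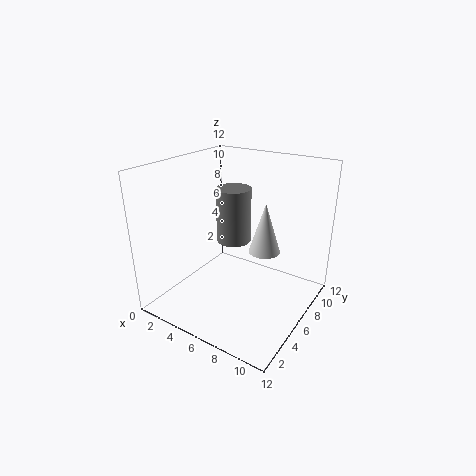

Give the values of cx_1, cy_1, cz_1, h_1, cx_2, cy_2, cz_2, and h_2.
cx_1 = 4.75
cy_1 = 7.25
cz_1 = 5
h_1 = 4.75
cx_2 = 8.5
cy_2 = 6
cz_2 = 5.5
h_2 = 4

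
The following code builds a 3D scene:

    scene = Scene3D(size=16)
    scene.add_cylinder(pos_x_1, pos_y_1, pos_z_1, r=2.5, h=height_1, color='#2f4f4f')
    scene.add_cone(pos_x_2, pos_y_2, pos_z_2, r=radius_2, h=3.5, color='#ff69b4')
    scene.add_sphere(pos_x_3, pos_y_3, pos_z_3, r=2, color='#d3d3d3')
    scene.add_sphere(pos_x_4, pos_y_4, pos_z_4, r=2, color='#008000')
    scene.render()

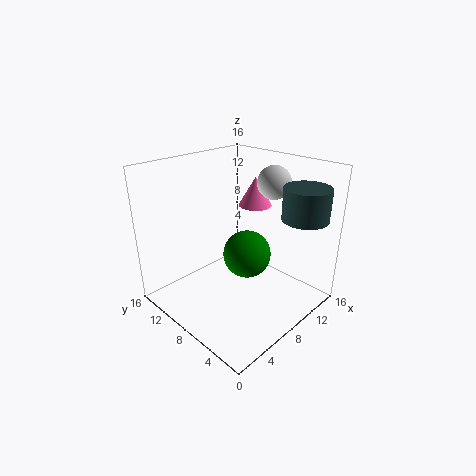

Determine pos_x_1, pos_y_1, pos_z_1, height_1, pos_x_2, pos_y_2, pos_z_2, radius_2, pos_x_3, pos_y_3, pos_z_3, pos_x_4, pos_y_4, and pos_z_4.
pos_x_1 = 12.5, pos_y_1 = 2.5, pos_z_1 = 10.5, height_1 = 3.5, pos_x_2 = 13, pos_y_2 = 10, pos_z_2 = 10, radius_2 = 2, pos_x_3 = 14, pos_y_3 = 8, pos_z_3 = 13, pos_x_4 = 3, pos_y_4 = 2, pos_z_4 = 10.5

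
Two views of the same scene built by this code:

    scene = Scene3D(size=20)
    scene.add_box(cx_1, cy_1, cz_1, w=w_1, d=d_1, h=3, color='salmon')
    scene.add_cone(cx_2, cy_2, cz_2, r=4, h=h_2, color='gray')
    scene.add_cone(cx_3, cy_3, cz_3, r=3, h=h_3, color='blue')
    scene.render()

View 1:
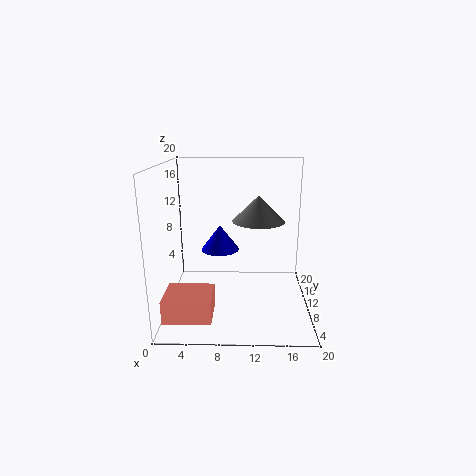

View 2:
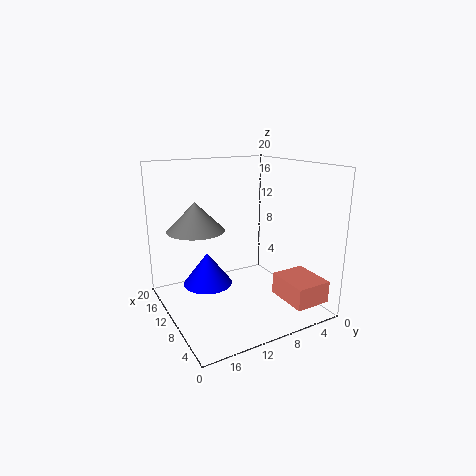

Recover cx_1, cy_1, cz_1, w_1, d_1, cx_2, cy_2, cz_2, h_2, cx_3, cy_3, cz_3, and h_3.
cx_1 = 1; cy_1 = 1; cz_1 = 2; w_1 = 6; d_1 = 5; cx_2 = 13; cy_2 = 15; cz_2 = 11; h_2 = 4; cx_3 = 7; cy_3 = 16; cz_3 = 6; h_3 = 4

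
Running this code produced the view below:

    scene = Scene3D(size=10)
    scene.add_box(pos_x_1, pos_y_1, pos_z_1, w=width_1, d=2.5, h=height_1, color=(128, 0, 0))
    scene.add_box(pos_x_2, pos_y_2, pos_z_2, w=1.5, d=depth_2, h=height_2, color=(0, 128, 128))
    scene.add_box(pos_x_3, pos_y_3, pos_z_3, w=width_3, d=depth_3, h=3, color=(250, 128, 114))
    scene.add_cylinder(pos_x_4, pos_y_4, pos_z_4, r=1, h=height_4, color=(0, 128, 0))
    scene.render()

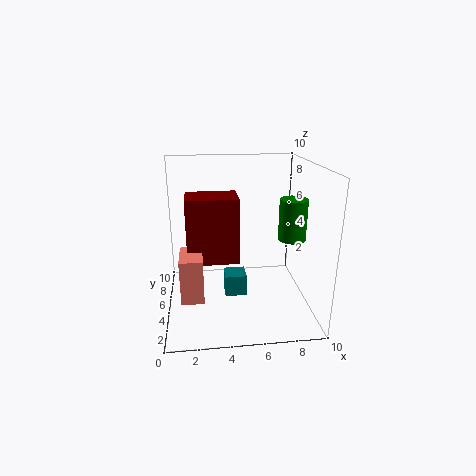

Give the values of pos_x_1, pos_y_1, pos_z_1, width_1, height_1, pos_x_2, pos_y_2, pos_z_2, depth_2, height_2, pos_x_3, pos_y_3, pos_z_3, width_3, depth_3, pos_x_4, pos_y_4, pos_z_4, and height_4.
pos_x_1 = 1.5; pos_y_1 = 4; pos_z_1 = 3.5; width_1 = 3.5; height_1 = 4.5; pos_x_2 = 4; pos_y_2 = 4; pos_z_2 = 1; depth_2 = 1.5; height_2 = 1.5; pos_x_3 = 1; pos_y_3 = 2.5; pos_z_3 = 1.5; width_3 = 1.5; depth_3 = 2.5; pos_x_4 = 9; pos_y_4 = 5.5; pos_z_4 = 4.5; height_4 = 3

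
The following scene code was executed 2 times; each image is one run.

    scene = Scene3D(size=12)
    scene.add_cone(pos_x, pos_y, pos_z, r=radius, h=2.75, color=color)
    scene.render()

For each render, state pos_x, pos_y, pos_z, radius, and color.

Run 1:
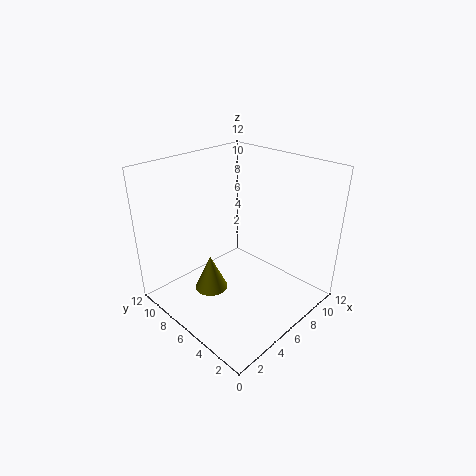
pos_x = 2.5, pos_y = 5.5, pos_z = 3.25, radius = 1.25, color = 'olive'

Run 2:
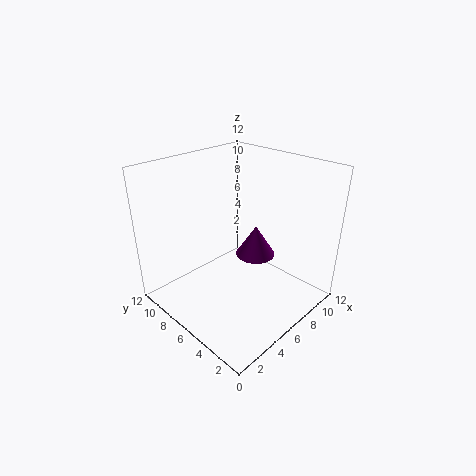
pos_x = 8.25, pos_y = 6, pos_z = 3.5, radius = 1.75, color = 'purple'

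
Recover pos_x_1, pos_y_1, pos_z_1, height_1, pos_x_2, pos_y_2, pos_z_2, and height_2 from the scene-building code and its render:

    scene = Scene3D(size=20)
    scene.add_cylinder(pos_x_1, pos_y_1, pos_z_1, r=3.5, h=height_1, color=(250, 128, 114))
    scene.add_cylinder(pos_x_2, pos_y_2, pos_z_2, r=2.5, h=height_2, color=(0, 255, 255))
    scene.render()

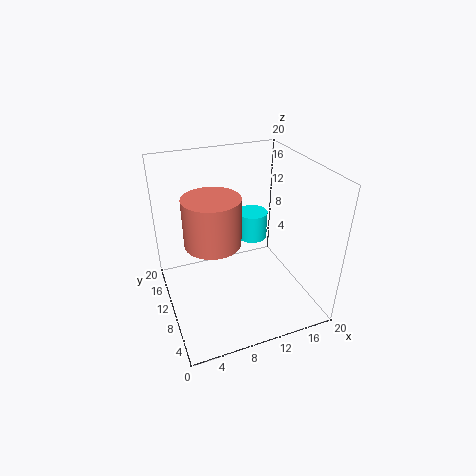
pos_x_1 = 5.5
pos_y_1 = 7
pos_z_1 = 12
height_1 = 6
pos_x_2 = 15.5
pos_y_2 = 17.5
pos_z_2 = 5
height_2 = 4.5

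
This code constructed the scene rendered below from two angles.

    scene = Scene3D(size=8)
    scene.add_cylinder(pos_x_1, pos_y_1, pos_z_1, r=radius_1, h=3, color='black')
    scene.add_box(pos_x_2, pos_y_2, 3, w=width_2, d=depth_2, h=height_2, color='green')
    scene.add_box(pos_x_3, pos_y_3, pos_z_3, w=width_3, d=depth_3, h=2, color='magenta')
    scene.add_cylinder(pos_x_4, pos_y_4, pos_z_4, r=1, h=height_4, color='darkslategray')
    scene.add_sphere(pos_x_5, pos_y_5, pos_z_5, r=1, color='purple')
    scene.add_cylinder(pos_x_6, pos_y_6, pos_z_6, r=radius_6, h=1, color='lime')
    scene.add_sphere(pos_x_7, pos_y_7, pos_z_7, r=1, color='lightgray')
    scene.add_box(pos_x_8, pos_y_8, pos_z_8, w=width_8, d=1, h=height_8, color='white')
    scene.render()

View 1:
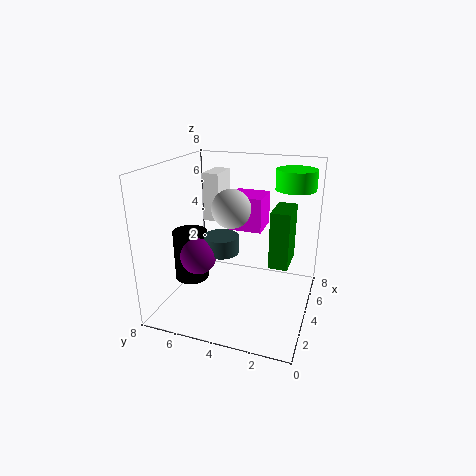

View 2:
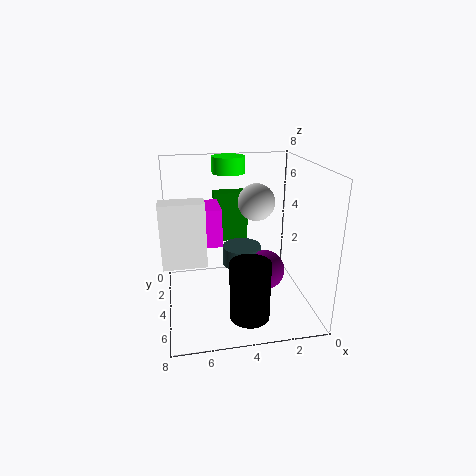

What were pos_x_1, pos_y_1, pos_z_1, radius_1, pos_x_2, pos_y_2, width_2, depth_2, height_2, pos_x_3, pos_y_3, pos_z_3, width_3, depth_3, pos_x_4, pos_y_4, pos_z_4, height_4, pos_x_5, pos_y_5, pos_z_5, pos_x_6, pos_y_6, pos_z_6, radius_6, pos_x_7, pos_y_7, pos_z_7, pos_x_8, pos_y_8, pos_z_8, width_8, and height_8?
pos_x_1 = 4, pos_y_1 = 7, pos_z_1 = 1, radius_1 = 1, pos_x_2 = 3, pos_y_2 = 1, width_2 = 2, depth_2 = 1, height_2 = 3, pos_x_3 = 5, pos_y_3 = 3, pos_z_3 = 4, width_3 = 2, depth_3 = 2, pos_x_4 = 4, pos_y_4 = 5, pos_z_4 = 3, height_4 = 1, pos_x_5 = 3, pos_y_5 = 6, pos_z_5 = 3, pos_x_6 = 4, pos_y_6 = 1, pos_z_6 = 7, radius_6 = 1, pos_x_7 = 3, pos_y_7 = 4, pos_z_7 = 6, pos_x_8 = 6, pos_y_8 = 6, pos_z_8 = 4, width_8 = 2, height_8 = 3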